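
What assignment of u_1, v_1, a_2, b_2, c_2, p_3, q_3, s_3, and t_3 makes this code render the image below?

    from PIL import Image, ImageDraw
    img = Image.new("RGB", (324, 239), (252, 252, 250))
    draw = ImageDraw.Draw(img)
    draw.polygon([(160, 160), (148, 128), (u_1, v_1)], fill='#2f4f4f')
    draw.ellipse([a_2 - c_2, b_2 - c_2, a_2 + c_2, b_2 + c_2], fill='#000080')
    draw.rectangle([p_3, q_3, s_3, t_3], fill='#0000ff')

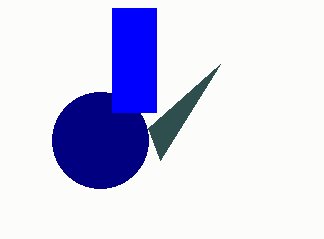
u_1 = 220; v_1 = 64; a_2 = 100; b_2 = 140; c_2 = 48; p_3 = 112; q_3 = 8; s_3 = 156; t_3 = 112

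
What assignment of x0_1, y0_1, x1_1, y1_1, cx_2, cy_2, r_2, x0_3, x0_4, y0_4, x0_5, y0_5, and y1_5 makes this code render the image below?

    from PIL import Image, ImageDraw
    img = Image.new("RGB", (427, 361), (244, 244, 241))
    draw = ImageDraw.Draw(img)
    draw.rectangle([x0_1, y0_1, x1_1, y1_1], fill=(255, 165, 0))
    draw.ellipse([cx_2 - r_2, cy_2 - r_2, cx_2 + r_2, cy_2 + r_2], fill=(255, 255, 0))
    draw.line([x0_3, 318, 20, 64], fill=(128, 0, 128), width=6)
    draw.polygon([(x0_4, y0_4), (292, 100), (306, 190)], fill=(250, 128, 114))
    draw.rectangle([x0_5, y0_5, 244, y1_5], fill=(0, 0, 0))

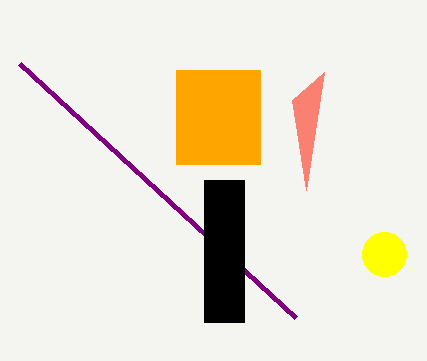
x0_1 = 176
y0_1 = 70
x1_1 = 260
y1_1 = 164
cx_2 = 384
cy_2 = 254
r_2 = 22
x0_3 = 296
x0_4 = 324
y0_4 = 72
x0_5 = 204
y0_5 = 180
y1_5 = 322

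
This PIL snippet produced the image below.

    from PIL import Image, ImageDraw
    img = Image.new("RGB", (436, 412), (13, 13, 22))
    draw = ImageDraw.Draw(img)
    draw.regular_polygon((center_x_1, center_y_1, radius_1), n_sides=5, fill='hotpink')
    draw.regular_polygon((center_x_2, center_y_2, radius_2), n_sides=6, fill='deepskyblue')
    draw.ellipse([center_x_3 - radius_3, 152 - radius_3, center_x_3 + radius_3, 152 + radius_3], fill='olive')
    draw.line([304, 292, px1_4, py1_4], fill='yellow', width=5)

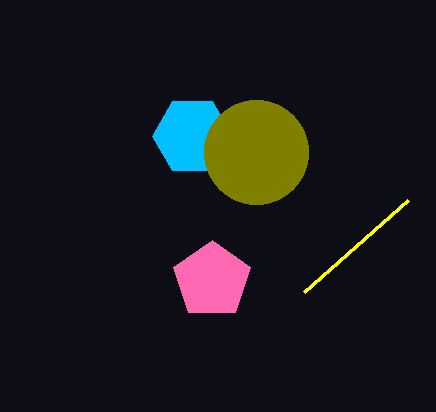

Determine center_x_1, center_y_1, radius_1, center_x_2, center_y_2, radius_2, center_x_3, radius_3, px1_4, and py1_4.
center_x_1 = 212
center_y_1 = 280
radius_1 = 40
center_x_2 = 192
center_y_2 = 136
radius_2 = 40
center_x_3 = 256
radius_3 = 52
px1_4 = 408
py1_4 = 200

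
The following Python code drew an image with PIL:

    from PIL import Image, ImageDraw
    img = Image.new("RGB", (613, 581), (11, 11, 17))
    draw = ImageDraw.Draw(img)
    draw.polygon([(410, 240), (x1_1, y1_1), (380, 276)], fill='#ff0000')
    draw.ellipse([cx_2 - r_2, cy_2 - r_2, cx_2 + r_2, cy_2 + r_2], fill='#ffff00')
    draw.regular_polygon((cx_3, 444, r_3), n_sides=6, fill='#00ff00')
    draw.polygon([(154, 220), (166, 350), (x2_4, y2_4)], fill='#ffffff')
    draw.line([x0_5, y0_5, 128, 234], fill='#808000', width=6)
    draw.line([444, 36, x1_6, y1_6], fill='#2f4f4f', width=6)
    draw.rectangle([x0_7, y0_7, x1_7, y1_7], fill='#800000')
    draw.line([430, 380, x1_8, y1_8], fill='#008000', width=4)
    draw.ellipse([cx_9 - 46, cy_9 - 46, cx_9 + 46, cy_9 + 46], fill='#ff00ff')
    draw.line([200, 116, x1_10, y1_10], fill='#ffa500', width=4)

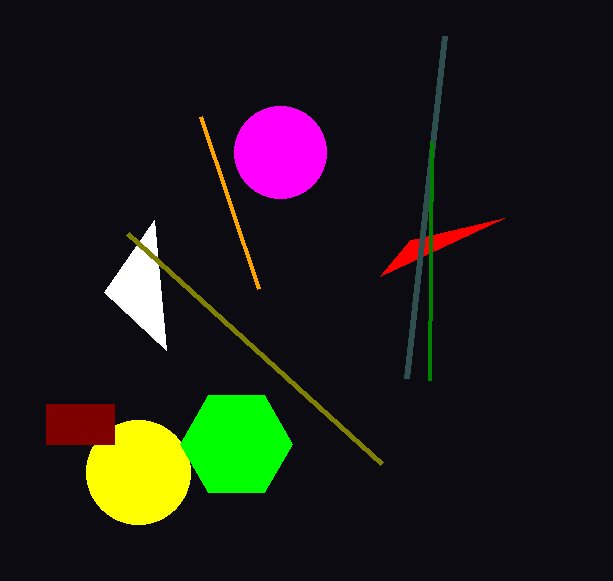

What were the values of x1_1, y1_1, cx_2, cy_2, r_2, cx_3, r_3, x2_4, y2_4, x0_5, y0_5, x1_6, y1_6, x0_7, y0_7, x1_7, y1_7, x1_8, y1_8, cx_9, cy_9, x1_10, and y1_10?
x1_1 = 504
y1_1 = 218
cx_2 = 138
cy_2 = 472
r_2 = 52
cx_3 = 236
r_3 = 56
x2_4 = 104
y2_4 = 292
x0_5 = 382
y0_5 = 464
x1_6 = 406
y1_6 = 378
x0_7 = 46
y0_7 = 404
x1_7 = 114
y1_7 = 444
x1_8 = 432
y1_8 = 142
cx_9 = 280
cy_9 = 152
x1_10 = 258
y1_10 = 288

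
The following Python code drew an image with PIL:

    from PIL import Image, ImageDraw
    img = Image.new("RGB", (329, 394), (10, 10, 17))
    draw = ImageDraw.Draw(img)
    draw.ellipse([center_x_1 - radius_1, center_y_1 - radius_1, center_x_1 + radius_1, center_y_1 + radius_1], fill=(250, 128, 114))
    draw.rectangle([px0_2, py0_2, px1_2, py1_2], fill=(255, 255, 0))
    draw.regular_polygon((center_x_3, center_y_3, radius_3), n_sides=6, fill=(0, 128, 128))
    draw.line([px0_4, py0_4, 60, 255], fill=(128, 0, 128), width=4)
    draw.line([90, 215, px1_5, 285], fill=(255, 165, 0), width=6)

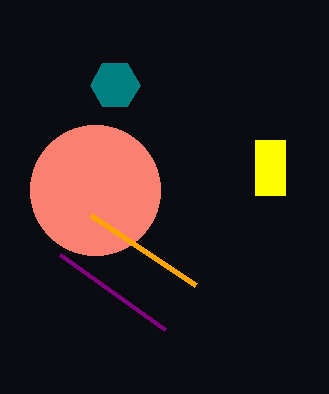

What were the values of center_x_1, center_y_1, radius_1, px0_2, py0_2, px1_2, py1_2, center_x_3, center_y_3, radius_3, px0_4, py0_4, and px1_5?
center_x_1 = 95
center_y_1 = 190
radius_1 = 65
px0_2 = 255
py0_2 = 140
px1_2 = 285
py1_2 = 195
center_x_3 = 115
center_y_3 = 85
radius_3 = 25
px0_4 = 165
py0_4 = 330
px1_5 = 195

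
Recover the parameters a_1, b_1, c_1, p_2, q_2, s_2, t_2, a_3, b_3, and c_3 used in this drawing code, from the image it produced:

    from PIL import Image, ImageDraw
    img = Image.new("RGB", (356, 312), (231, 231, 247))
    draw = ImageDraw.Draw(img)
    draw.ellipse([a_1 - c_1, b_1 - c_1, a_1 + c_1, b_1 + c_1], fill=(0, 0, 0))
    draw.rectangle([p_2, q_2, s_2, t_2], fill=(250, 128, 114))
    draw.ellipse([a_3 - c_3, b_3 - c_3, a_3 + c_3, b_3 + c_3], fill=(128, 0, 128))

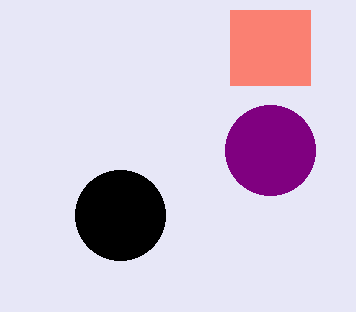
a_1 = 120, b_1 = 215, c_1 = 45, p_2 = 230, q_2 = 10, s_2 = 310, t_2 = 85, a_3 = 270, b_3 = 150, c_3 = 45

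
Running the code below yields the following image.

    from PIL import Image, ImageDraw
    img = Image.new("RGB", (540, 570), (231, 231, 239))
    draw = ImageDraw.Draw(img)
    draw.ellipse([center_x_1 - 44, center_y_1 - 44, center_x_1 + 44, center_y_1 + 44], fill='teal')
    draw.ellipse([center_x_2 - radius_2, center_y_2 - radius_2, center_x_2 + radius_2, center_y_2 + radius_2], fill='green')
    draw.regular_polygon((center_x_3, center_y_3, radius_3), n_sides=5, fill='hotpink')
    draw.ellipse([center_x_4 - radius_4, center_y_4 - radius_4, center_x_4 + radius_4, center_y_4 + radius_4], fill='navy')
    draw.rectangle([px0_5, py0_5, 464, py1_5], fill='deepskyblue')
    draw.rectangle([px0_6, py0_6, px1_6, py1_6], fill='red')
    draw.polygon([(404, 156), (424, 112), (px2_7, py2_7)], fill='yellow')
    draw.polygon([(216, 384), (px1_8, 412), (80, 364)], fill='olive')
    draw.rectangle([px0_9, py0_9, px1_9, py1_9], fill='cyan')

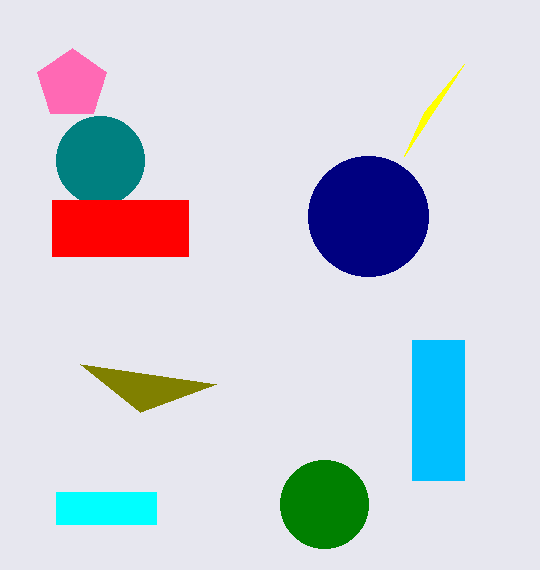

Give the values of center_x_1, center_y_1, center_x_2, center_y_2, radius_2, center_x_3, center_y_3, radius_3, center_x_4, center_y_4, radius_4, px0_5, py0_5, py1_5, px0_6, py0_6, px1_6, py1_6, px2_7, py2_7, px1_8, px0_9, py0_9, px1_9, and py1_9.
center_x_1 = 100; center_y_1 = 160; center_x_2 = 324; center_y_2 = 504; radius_2 = 44; center_x_3 = 72; center_y_3 = 84; radius_3 = 36; center_x_4 = 368; center_y_4 = 216; radius_4 = 60; px0_5 = 412; py0_5 = 340; py1_5 = 480; px0_6 = 52; py0_6 = 200; px1_6 = 188; py1_6 = 256; px2_7 = 464; py2_7 = 64; px1_8 = 140; px0_9 = 56; py0_9 = 492; px1_9 = 156; py1_9 = 524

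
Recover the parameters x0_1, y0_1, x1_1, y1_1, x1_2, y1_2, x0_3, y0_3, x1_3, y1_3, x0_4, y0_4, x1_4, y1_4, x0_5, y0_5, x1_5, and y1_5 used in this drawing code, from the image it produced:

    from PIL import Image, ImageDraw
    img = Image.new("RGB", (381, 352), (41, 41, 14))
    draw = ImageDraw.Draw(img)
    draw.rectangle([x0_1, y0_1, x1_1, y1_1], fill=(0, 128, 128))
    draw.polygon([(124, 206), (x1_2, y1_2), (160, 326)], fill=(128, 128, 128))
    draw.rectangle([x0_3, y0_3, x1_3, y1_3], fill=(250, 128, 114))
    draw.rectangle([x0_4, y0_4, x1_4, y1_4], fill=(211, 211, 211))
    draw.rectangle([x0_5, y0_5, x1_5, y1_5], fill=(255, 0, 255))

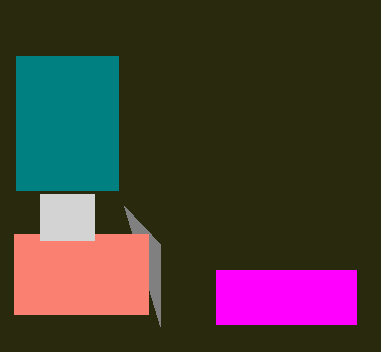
x0_1 = 16, y0_1 = 56, x1_1 = 118, y1_1 = 190, x1_2 = 160, y1_2 = 244, x0_3 = 14, y0_3 = 234, x1_3 = 148, y1_3 = 314, x0_4 = 40, y0_4 = 194, x1_4 = 94, y1_4 = 240, x0_5 = 216, y0_5 = 270, x1_5 = 356, y1_5 = 324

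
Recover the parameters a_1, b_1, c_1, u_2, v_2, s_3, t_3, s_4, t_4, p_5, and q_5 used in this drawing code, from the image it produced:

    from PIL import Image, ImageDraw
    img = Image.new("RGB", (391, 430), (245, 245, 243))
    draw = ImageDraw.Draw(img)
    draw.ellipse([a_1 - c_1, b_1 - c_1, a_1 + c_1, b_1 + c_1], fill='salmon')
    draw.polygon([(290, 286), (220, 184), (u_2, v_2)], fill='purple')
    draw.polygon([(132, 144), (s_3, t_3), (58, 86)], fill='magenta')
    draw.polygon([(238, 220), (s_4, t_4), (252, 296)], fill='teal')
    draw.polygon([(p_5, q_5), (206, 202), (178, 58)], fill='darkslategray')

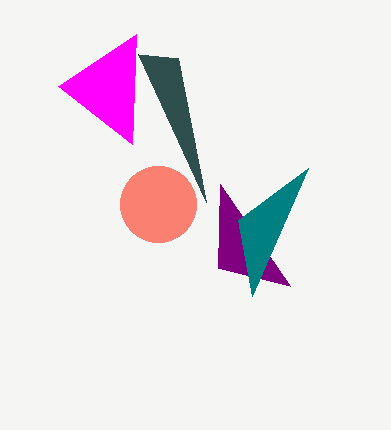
a_1 = 158
b_1 = 204
c_1 = 38
u_2 = 218
v_2 = 268
s_3 = 136
t_3 = 34
s_4 = 308
t_4 = 168
p_5 = 138
q_5 = 54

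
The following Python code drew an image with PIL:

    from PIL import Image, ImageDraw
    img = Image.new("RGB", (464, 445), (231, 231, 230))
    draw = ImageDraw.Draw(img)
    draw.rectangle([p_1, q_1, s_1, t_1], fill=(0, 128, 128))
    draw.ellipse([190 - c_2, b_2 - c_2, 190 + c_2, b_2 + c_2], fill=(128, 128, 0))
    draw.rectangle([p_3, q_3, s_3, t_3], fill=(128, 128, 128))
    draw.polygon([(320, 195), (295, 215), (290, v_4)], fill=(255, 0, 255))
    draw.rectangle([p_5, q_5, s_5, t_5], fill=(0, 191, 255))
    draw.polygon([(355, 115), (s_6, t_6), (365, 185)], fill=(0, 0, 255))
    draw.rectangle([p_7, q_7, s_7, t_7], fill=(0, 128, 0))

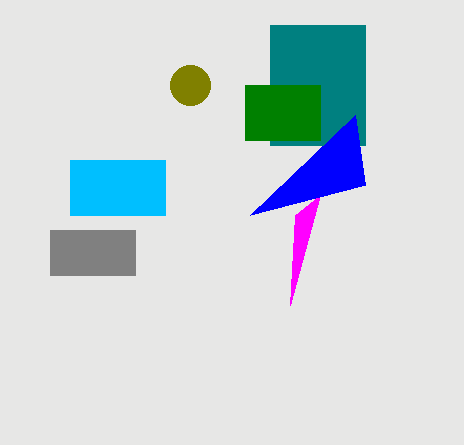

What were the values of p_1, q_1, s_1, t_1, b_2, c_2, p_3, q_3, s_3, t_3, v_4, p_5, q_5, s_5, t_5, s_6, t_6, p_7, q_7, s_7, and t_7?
p_1 = 270
q_1 = 25
s_1 = 365
t_1 = 145
b_2 = 85
c_2 = 20
p_3 = 50
q_3 = 230
s_3 = 135
t_3 = 275
v_4 = 305
p_5 = 70
q_5 = 160
s_5 = 165
t_5 = 215
s_6 = 250
t_6 = 215
p_7 = 245
q_7 = 85
s_7 = 320
t_7 = 140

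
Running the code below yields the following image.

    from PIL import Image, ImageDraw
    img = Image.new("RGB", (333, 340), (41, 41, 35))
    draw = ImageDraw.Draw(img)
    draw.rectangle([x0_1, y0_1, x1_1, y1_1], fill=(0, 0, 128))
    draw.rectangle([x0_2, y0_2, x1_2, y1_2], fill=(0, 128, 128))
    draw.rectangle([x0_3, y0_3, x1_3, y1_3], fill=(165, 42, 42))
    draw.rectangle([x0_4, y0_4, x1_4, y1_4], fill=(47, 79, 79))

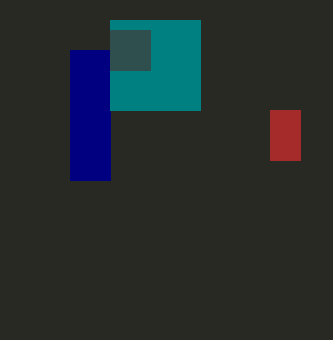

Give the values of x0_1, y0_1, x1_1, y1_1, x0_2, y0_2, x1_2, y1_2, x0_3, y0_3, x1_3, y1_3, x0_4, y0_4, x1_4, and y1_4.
x0_1 = 70
y0_1 = 50
x1_1 = 110
y1_1 = 180
x0_2 = 110
y0_2 = 20
x1_2 = 200
y1_2 = 110
x0_3 = 270
y0_3 = 110
x1_3 = 300
y1_3 = 160
x0_4 = 110
y0_4 = 30
x1_4 = 150
y1_4 = 70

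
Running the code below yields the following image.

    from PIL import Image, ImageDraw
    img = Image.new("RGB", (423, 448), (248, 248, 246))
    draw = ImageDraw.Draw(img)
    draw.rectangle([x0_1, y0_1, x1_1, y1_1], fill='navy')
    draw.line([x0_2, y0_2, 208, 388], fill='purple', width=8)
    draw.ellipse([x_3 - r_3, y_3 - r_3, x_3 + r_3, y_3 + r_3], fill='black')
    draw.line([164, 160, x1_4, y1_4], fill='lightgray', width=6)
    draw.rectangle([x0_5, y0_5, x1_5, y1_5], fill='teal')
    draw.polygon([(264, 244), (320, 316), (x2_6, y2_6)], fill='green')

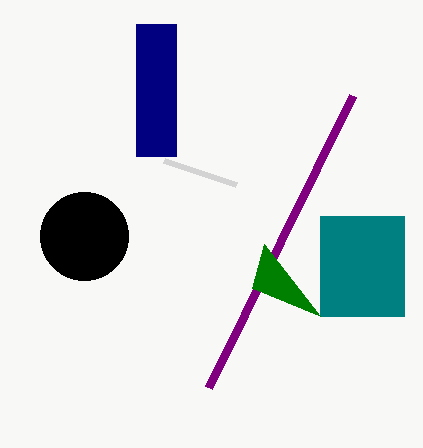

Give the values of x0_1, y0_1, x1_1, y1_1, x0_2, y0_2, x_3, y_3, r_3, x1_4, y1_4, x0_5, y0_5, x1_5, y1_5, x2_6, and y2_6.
x0_1 = 136; y0_1 = 24; x1_1 = 176; y1_1 = 156; x0_2 = 352; y0_2 = 96; x_3 = 84; y_3 = 236; r_3 = 44; x1_4 = 236; y1_4 = 184; x0_5 = 320; y0_5 = 216; x1_5 = 404; y1_5 = 316; x2_6 = 252; y2_6 = 288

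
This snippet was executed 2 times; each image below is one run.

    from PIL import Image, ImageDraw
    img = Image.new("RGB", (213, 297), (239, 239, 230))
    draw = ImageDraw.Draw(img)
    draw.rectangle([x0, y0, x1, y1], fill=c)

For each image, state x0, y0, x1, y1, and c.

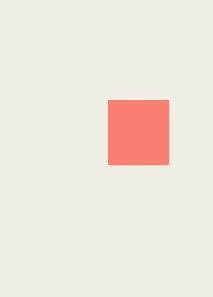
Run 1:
x0 = 108, y0 = 100, x1 = 168, y1 = 164, c = 'salmon'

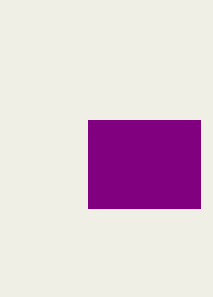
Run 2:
x0 = 88; y0 = 120; x1 = 200; y1 = 208; c = 'purple'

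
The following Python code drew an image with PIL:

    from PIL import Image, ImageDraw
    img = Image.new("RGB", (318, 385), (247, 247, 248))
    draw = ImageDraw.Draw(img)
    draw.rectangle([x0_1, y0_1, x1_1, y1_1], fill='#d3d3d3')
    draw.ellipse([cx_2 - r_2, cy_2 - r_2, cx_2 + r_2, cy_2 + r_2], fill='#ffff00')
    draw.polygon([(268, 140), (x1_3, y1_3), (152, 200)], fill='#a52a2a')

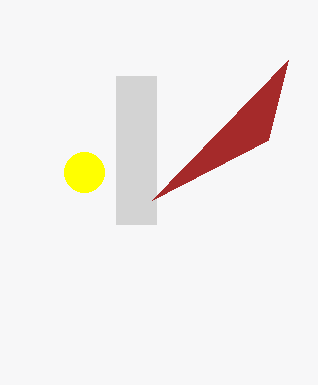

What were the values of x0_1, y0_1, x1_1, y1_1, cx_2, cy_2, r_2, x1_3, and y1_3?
x0_1 = 116
y0_1 = 76
x1_1 = 156
y1_1 = 224
cx_2 = 84
cy_2 = 172
r_2 = 20
x1_3 = 288
y1_3 = 60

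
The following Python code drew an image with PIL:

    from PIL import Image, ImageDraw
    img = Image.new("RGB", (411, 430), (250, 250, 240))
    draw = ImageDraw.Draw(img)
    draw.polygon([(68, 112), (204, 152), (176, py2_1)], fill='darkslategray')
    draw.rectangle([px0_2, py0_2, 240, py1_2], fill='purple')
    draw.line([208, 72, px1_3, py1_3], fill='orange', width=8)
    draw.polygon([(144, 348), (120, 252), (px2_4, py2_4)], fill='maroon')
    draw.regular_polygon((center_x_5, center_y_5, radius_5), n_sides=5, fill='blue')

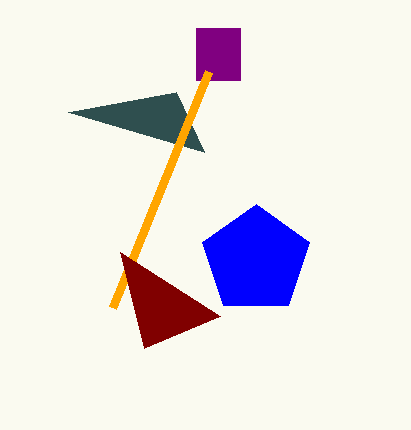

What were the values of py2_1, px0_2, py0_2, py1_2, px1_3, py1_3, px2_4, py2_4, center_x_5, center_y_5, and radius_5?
py2_1 = 92; px0_2 = 196; py0_2 = 28; py1_2 = 80; px1_3 = 112; py1_3 = 308; px2_4 = 220; py2_4 = 316; center_x_5 = 256; center_y_5 = 260; radius_5 = 56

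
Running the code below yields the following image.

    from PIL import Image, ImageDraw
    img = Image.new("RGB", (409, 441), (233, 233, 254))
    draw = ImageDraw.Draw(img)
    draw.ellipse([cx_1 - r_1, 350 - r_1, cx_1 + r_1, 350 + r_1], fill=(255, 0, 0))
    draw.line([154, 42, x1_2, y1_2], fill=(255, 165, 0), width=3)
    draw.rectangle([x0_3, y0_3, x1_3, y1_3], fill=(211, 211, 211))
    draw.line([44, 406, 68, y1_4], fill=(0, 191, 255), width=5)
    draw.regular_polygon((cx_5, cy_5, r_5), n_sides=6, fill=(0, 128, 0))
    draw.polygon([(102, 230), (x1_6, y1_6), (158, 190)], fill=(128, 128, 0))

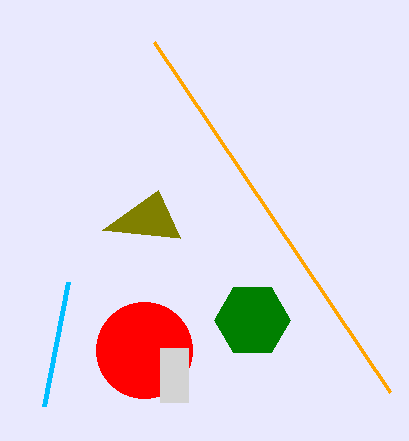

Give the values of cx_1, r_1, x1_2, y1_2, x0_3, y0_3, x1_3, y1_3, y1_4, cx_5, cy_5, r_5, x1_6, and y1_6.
cx_1 = 144; r_1 = 48; x1_2 = 390; y1_2 = 392; x0_3 = 160; y0_3 = 348; x1_3 = 188; y1_3 = 402; y1_4 = 282; cx_5 = 252; cy_5 = 320; r_5 = 38; x1_6 = 180; y1_6 = 238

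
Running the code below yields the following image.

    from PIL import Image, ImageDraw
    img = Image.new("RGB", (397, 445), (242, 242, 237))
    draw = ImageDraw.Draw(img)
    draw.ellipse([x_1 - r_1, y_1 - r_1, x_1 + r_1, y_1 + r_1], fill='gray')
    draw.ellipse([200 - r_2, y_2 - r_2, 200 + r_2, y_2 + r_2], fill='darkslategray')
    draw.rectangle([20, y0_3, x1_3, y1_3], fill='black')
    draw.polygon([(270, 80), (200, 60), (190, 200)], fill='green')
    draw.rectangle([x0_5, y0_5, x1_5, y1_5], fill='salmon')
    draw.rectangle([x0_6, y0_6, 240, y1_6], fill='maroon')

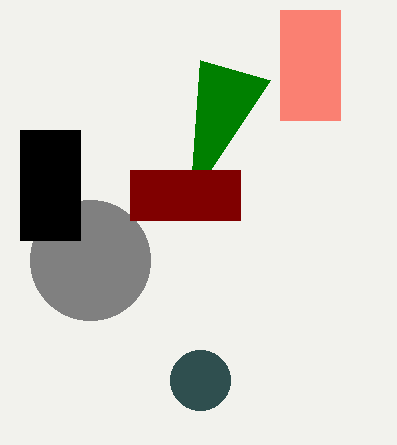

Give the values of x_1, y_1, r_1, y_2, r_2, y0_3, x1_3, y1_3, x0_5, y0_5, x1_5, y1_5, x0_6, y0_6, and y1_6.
x_1 = 90
y_1 = 260
r_1 = 60
y_2 = 380
r_2 = 30
y0_3 = 130
x1_3 = 80
y1_3 = 240
x0_5 = 280
y0_5 = 10
x1_5 = 340
y1_5 = 120
x0_6 = 130
y0_6 = 170
y1_6 = 220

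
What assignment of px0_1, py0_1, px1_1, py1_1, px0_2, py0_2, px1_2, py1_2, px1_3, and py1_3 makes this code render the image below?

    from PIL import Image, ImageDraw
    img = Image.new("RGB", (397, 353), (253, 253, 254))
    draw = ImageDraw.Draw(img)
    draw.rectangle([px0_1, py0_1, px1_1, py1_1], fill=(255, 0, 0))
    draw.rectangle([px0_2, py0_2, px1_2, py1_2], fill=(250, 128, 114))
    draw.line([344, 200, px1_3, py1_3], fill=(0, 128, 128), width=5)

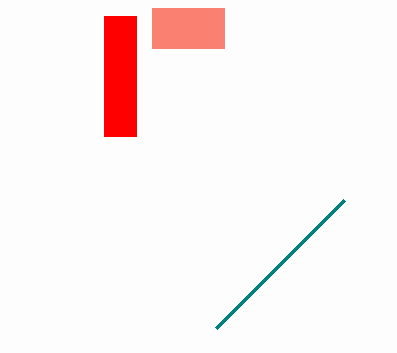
px0_1 = 104; py0_1 = 16; px1_1 = 136; py1_1 = 136; px0_2 = 152; py0_2 = 8; px1_2 = 224; py1_2 = 48; px1_3 = 216; py1_3 = 328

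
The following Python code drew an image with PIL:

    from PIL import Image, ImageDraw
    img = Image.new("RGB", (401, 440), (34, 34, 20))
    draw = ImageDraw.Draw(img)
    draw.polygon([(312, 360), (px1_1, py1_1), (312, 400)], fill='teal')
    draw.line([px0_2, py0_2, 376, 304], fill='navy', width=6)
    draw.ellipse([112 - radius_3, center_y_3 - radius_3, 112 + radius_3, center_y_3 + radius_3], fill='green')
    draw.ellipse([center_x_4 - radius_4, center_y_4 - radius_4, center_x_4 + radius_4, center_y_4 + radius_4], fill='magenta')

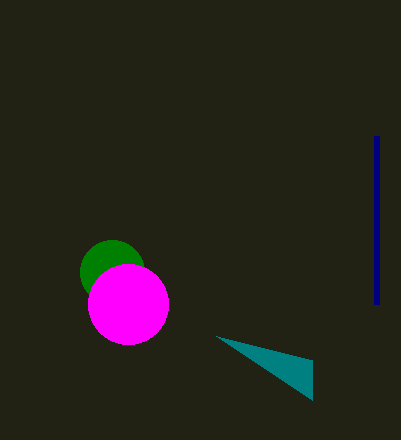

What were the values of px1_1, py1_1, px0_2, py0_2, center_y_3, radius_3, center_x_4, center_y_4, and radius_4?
px1_1 = 216; py1_1 = 336; px0_2 = 376; py0_2 = 136; center_y_3 = 272; radius_3 = 32; center_x_4 = 128; center_y_4 = 304; radius_4 = 40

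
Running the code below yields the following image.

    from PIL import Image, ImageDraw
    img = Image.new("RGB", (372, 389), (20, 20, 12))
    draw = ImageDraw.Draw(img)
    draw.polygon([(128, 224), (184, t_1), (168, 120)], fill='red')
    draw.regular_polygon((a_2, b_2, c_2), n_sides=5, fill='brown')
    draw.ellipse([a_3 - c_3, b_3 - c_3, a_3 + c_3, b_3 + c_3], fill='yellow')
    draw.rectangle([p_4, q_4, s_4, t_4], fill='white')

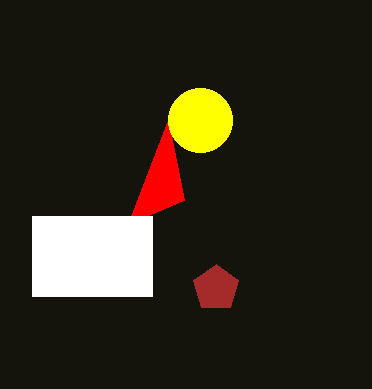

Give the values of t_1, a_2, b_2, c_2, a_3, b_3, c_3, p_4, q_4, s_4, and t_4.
t_1 = 200; a_2 = 216; b_2 = 288; c_2 = 24; a_3 = 200; b_3 = 120; c_3 = 32; p_4 = 32; q_4 = 216; s_4 = 152; t_4 = 296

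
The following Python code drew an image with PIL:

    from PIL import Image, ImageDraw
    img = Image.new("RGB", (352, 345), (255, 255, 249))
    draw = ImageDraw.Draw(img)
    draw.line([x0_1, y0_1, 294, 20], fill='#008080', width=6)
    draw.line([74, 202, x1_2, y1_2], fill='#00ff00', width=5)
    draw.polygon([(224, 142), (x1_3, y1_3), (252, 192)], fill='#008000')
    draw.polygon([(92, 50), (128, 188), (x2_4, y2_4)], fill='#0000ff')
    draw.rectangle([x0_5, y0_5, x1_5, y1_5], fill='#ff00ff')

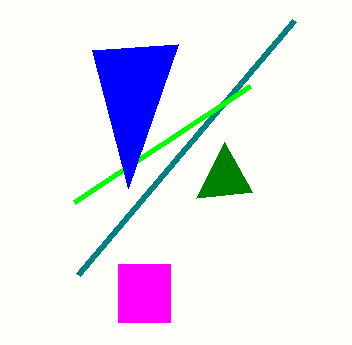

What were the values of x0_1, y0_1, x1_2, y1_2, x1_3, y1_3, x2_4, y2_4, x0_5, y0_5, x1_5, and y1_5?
x0_1 = 78
y0_1 = 274
x1_2 = 250
y1_2 = 86
x1_3 = 196
y1_3 = 198
x2_4 = 178
y2_4 = 44
x0_5 = 118
y0_5 = 264
x1_5 = 170
y1_5 = 322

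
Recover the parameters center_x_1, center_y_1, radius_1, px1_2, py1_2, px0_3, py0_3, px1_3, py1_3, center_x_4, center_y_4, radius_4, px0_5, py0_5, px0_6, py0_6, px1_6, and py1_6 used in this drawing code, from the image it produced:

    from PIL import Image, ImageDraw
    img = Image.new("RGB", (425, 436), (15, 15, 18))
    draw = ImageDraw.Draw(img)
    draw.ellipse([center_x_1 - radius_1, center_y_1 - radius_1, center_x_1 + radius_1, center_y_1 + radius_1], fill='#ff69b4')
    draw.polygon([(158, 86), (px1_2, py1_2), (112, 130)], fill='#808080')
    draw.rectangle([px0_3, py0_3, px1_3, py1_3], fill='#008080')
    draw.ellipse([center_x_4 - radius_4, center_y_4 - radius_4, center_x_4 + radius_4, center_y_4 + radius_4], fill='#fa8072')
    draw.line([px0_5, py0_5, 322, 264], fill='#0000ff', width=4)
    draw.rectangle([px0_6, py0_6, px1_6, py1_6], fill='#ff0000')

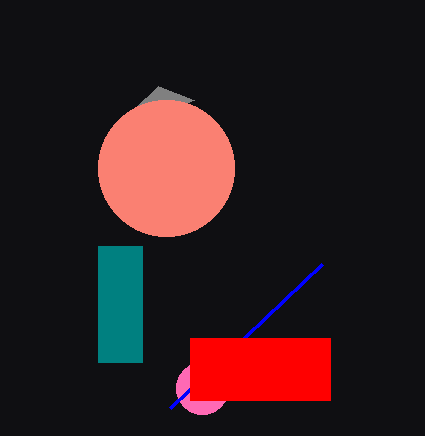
center_x_1 = 202
center_y_1 = 388
radius_1 = 26
px1_2 = 194
py1_2 = 100
px0_3 = 98
py0_3 = 246
px1_3 = 142
py1_3 = 362
center_x_4 = 166
center_y_4 = 168
radius_4 = 68
px0_5 = 170
py0_5 = 408
px0_6 = 190
py0_6 = 338
px1_6 = 330
py1_6 = 400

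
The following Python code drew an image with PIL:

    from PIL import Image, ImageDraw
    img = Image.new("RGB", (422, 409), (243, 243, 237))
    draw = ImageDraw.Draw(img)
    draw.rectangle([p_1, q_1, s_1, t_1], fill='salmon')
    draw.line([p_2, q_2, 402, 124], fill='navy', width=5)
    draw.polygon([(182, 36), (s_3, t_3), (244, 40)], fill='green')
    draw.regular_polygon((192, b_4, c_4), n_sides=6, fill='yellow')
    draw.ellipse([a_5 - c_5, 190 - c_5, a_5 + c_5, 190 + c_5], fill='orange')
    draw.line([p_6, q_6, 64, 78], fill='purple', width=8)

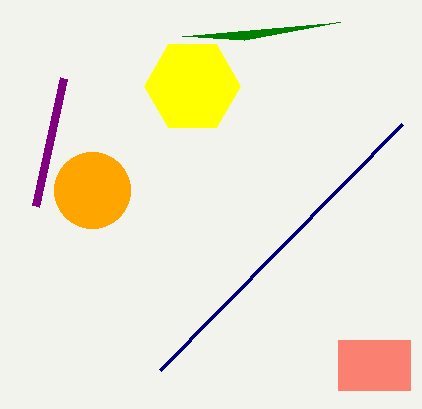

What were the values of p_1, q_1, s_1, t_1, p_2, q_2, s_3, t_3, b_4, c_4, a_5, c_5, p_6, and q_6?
p_1 = 338, q_1 = 340, s_1 = 410, t_1 = 390, p_2 = 160, q_2 = 370, s_3 = 340, t_3 = 22, b_4 = 86, c_4 = 48, a_5 = 92, c_5 = 38, p_6 = 36, q_6 = 206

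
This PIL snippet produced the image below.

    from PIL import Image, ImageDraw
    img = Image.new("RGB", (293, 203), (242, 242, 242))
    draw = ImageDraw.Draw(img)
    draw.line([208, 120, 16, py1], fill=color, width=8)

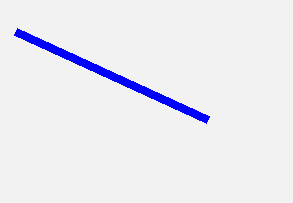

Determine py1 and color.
py1 = 32, color = 'blue'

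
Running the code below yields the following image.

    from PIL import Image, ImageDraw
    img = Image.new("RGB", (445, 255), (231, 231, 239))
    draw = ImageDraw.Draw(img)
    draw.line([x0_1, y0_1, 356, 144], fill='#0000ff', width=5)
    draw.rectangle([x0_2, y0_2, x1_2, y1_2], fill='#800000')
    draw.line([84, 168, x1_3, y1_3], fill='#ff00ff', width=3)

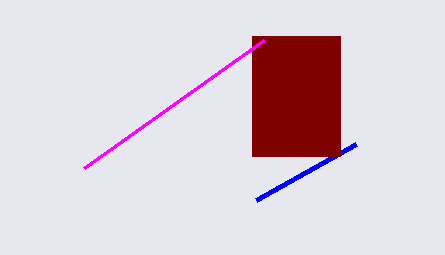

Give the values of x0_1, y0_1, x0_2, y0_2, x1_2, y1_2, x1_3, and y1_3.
x0_1 = 256
y0_1 = 200
x0_2 = 252
y0_2 = 36
x1_2 = 340
y1_2 = 156
x1_3 = 264
y1_3 = 40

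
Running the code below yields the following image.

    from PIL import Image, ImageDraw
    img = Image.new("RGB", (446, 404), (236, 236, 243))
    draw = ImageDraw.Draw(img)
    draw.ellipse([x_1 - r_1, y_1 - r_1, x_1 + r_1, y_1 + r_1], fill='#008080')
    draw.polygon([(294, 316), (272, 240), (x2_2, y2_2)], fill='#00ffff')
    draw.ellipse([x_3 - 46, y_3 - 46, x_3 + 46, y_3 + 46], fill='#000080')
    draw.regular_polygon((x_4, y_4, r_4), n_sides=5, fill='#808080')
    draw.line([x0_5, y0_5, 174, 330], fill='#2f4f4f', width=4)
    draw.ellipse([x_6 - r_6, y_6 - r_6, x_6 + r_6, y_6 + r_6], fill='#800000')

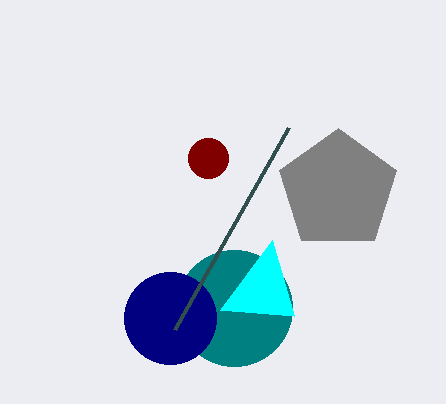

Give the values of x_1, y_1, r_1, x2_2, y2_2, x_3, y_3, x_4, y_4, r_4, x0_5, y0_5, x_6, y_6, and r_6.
x_1 = 234; y_1 = 308; r_1 = 58; x2_2 = 220; y2_2 = 310; x_3 = 170; y_3 = 318; x_4 = 338; y_4 = 190; r_4 = 62; x0_5 = 288; y0_5 = 128; x_6 = 208; y_6 = 158; r_6 = 20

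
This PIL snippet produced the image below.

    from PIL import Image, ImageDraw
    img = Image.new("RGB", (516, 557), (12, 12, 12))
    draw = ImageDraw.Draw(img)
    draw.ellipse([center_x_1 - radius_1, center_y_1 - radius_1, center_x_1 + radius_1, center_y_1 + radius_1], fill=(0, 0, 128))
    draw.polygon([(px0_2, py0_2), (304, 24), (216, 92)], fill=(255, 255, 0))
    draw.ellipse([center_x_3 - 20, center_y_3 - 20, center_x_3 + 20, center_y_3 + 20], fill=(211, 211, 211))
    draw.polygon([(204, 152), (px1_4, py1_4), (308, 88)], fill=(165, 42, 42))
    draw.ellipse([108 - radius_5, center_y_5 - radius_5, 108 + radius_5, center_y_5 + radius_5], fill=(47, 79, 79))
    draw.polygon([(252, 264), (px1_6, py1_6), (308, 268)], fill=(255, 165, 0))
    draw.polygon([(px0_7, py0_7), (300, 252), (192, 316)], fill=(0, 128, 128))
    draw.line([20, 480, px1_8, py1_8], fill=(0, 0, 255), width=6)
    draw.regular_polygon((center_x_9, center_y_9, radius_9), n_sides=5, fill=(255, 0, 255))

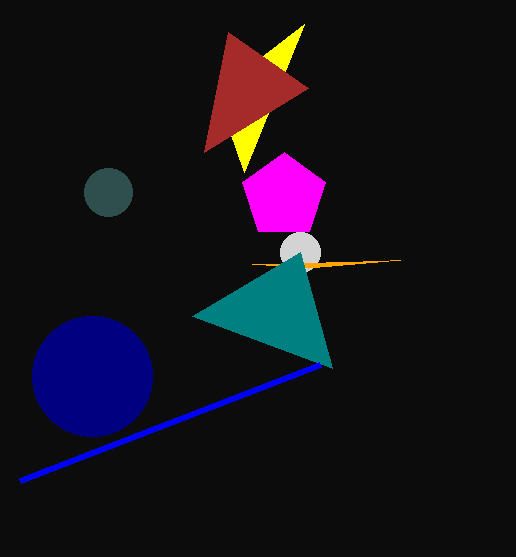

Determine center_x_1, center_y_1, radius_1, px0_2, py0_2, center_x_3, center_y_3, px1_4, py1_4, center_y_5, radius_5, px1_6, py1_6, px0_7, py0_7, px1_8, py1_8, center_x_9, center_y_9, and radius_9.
center_x_1 = 92
center_y_1 = 376
radius_1 = 60
px0_2 = 244
py0_2 = 172
center_x_3 = 300
center_y_3 = 252
px1_4 = 228
py1_4 = 32
center_y_5 = 192
radius_5 = 24
px1_6 = 400
py1_6 = 260
px0_7 = 332
py0_7 = 368
px1_8 = 320
py1_8 = 364
center_x_9 = 284
center_y_9 = 196
radius_9 = 44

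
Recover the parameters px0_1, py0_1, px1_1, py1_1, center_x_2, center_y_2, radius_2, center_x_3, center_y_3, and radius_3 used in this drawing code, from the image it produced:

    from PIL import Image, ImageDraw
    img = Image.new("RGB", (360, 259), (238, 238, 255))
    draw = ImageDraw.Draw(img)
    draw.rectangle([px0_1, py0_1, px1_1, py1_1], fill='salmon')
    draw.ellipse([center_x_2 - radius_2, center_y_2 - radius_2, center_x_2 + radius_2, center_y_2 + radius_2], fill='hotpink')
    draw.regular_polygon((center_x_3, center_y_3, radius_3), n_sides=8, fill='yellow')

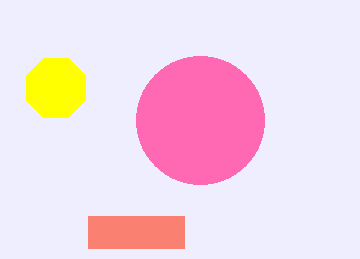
px0_1 = 88; py0_1 = 216; px1_1 = 184; py1_1 = 248; center_x_2 = 200; center_y_2 = 120; radius_2 = 64; center_x_3 = 56; center_y_3 = 88; radius_3 = 32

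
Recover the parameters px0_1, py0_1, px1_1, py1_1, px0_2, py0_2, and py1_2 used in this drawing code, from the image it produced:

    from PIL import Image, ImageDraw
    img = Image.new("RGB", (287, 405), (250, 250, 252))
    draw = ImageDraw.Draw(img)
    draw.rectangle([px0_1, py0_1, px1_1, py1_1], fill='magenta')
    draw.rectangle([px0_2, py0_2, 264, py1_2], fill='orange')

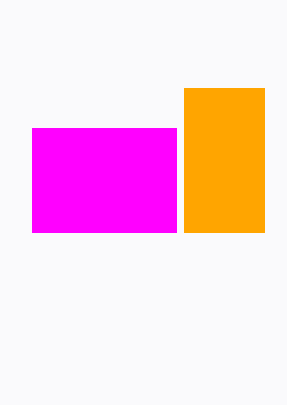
px0_1 = 32
py0_1 = 128
px1_1 = 176
py1_1 = 232
px0_2 = 184
py0_2 = 88
py1_2 = 232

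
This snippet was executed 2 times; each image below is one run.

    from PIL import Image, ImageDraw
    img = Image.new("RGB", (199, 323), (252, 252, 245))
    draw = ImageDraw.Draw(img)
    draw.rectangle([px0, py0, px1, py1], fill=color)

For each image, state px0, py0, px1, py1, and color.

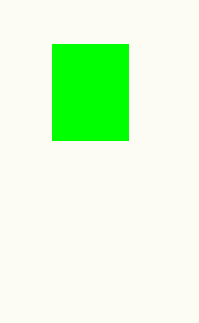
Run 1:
px0 = 52; py0 = 44; px1 = 128; py1 = 140; color = 'lime'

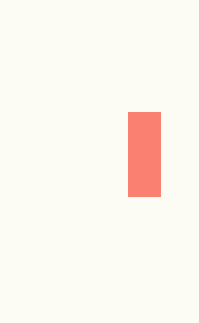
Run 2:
px0 = 128
py0 = 112
px1 = 160
py1 = 196
color = 'salmon'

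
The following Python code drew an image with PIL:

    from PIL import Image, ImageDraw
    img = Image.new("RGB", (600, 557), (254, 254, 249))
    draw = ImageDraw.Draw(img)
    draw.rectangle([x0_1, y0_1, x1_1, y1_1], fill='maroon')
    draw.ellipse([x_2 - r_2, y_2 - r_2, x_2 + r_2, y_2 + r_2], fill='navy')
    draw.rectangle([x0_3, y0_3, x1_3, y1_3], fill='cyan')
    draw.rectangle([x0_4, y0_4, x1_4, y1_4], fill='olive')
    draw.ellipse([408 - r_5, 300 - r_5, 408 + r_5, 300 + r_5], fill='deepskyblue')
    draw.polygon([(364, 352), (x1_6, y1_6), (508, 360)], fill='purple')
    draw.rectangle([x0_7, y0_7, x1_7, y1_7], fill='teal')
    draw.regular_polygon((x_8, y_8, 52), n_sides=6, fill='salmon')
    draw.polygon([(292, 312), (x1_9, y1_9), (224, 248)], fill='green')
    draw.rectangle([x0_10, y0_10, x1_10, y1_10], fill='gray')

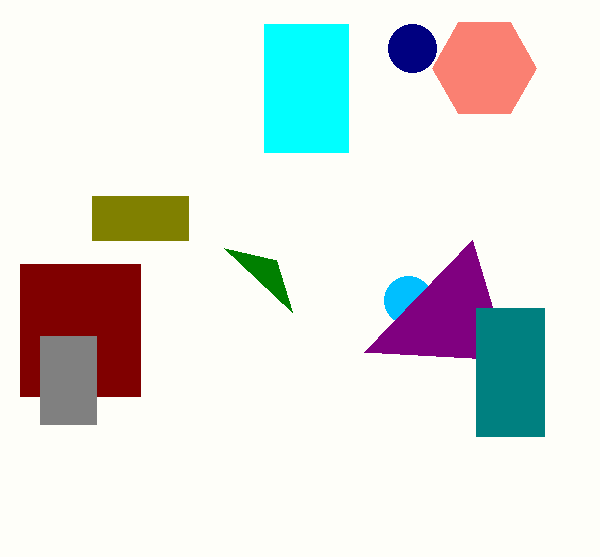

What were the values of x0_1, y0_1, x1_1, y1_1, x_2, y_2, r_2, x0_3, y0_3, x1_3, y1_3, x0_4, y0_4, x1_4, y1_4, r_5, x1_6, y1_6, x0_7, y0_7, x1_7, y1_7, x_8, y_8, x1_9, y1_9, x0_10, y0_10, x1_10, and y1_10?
x0_1 = 20, y0_1 = 264, x1_1 = 140, y1_1 = 396, x_2 = 412, y_2 = 48, r_2 = 24, x0_3 = 264, y0_3 = 24, x1_3 = 348, y1_3 = 152, x0_4 = 92, y0_4 = 196, x1_4 = 188, y1_4 = 240, r_5 = 24, x1_6 = 472, y1_6 = 240, x0_7 = 476, y0_7 = 308, x1_7 = 544, y1_7 = 436, x_8 = 484, y_8 = 68, x1_9 = 276, y1_9 = 260, x0_10 = 40, y0_10 = 336, x1_10 = 96, y1_10 = 424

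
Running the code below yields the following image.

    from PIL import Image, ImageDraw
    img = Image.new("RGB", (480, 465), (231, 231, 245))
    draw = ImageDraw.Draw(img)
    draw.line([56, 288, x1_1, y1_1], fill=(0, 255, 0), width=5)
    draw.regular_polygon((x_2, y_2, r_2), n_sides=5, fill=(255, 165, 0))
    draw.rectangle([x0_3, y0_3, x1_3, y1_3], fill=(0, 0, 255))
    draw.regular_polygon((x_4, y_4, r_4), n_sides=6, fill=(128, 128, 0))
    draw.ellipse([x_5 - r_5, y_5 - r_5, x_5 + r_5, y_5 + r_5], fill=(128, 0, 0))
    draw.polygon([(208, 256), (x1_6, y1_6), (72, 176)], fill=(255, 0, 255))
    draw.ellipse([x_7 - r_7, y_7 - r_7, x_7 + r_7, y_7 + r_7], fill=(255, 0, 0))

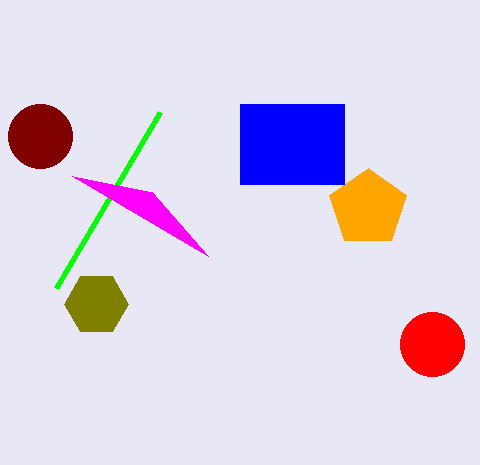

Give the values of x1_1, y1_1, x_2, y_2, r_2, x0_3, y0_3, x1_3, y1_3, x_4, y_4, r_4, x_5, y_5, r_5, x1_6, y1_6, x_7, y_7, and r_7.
x1_1 = 160; y1_1 = 112; x_2 = 368; y_2 = 208; r_2 = 40; x0_3 = 240; y0_3 = 104; x1_3 = 344; y1_3 = 184; x_4 = 96; y_4 = 304; r_4 = 32; x_5 = 40; y_5 = 136; r_5 = 32; x1_6 = 152; y1_6 = 192; x_7 = 432; y_7 = 344; r_7 = 32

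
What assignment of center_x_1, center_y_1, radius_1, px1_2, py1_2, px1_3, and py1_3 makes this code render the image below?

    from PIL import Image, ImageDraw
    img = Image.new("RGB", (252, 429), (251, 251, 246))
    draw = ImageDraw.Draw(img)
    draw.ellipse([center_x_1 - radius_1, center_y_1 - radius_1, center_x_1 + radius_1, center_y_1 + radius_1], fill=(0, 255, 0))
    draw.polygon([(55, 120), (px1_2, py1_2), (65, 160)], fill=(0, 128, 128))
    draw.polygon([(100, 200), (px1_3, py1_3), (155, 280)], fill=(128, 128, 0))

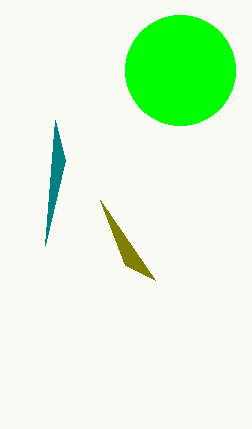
center_x_1 = 180
center_y_1 = 70
radius_1 = 55
px1_2 = 45
py1_2 = 245
px1_3 = 125
py1_3 = 265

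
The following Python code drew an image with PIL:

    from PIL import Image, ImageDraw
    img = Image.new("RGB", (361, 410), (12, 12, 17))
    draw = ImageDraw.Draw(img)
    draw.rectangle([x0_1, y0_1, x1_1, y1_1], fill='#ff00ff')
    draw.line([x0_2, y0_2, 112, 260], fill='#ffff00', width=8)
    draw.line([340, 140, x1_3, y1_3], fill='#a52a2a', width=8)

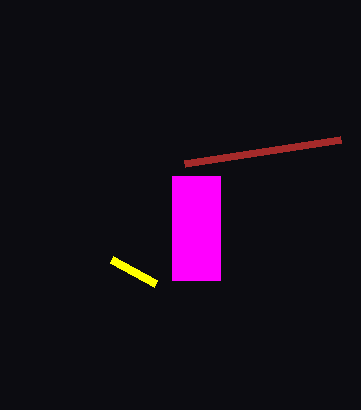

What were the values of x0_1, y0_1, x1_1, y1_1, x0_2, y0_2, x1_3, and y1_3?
x0_1 = 172, y0_1 = 176, x1_1 = 220, y1_1 = 280, x0_2 = 156, y0_2 = 284, x1_3 = 184, y1_3 = 164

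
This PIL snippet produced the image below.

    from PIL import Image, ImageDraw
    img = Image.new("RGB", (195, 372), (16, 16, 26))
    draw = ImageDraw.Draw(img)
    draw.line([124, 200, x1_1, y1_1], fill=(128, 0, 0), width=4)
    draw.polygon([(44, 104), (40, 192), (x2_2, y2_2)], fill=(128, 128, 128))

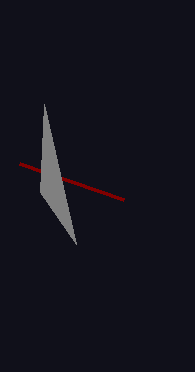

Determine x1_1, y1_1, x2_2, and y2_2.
x1_1 = 20
y1_1 = 164
x2_2 = 76
y2_2 = 244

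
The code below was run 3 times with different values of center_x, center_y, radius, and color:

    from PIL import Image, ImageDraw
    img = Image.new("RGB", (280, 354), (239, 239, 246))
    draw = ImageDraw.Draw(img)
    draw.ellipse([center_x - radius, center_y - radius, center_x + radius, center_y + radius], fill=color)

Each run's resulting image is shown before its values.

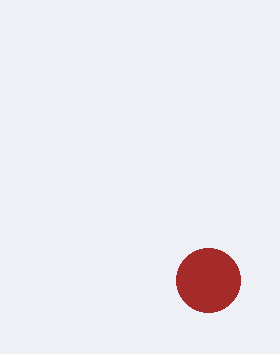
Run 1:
center_x = 208
center_y = 280
radius = 32
color = 'brown'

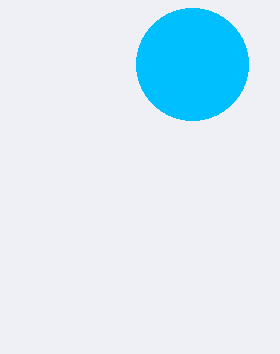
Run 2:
center_x = 192
center_y = 64
radius = 56
color = 'deepskyblue'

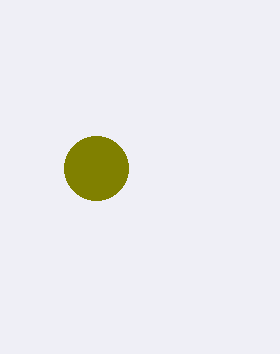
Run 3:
center_x = 96
center_y = 168
radius = 32
color = 'olive'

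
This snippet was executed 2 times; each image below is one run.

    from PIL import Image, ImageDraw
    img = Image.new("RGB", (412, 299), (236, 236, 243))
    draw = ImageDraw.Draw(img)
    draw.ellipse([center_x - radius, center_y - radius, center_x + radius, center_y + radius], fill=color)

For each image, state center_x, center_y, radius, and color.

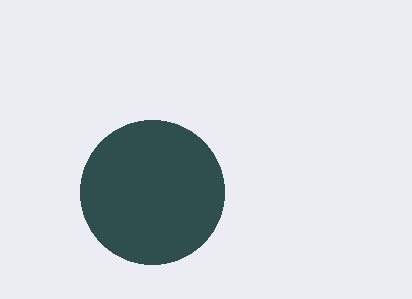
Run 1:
center_x = 152
center_y = 192
radius = 72
color = 'darkslategray'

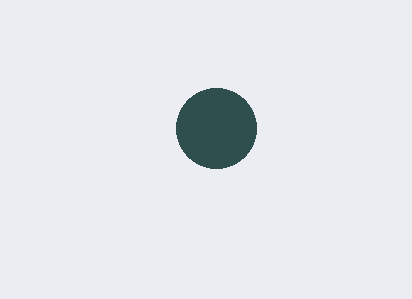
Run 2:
center_x = 216; center_y = 128; radius = 40; color = 'darkslategray'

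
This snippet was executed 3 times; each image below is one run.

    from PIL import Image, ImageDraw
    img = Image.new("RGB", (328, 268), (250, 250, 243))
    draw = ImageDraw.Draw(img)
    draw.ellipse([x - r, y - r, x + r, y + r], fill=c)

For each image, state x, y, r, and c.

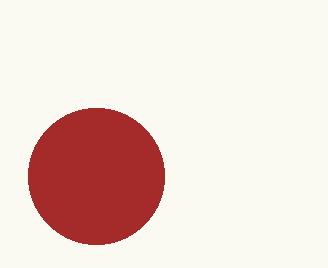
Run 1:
x = 96; y = 176; r = 68; c = 'brown'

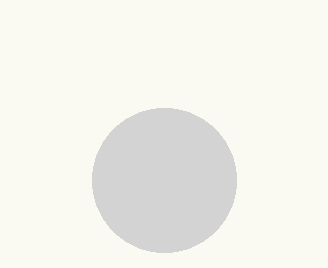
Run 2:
x = 164
y = 180
r = 72
c = 'lightgray'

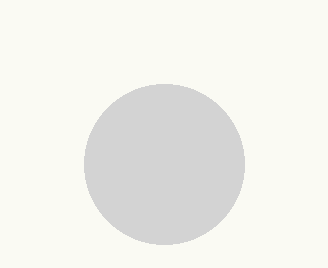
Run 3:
x = 164
y = 164
r = 80
c = 'lightgray'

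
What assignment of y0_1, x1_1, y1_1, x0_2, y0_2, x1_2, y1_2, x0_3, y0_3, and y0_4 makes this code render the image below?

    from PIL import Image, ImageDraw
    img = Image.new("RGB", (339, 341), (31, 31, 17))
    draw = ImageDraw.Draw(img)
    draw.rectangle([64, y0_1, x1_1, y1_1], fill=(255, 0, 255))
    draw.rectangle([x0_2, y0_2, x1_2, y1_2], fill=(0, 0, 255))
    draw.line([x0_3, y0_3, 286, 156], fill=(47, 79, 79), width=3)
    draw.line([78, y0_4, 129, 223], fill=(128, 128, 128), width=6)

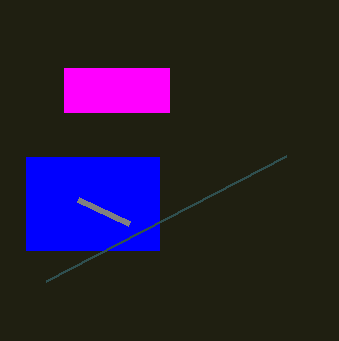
y0_1 = 68; x1_1 = 169; y1_1 = 112; x0_2 = 26; y0_2 = 157; x1_2 = 159; y1_2 = 250; x0_3 = 46; y0_3 = 281; y0_4 = 199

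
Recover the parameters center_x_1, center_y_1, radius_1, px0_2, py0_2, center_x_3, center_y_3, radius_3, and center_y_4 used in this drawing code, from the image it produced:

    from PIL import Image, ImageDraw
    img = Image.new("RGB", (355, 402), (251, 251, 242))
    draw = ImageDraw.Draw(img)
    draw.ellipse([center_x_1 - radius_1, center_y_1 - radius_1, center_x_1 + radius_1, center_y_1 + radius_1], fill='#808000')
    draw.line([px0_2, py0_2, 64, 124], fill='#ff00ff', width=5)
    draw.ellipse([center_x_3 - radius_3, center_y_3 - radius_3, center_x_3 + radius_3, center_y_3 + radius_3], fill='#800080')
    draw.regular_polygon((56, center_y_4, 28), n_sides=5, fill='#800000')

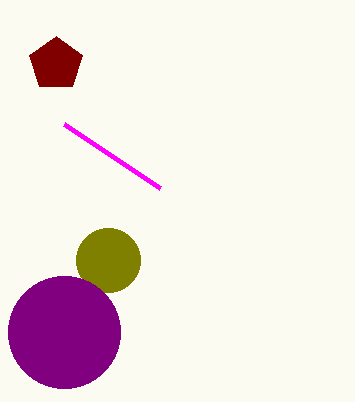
center_x_1 = 108, center_y_1 = 260, radius_1 = 32, px0_2 = 160, py0_2 = 188, center_x_3 = 64, center_y_3 = 332, radius_3 = 56, center_y_4 = 64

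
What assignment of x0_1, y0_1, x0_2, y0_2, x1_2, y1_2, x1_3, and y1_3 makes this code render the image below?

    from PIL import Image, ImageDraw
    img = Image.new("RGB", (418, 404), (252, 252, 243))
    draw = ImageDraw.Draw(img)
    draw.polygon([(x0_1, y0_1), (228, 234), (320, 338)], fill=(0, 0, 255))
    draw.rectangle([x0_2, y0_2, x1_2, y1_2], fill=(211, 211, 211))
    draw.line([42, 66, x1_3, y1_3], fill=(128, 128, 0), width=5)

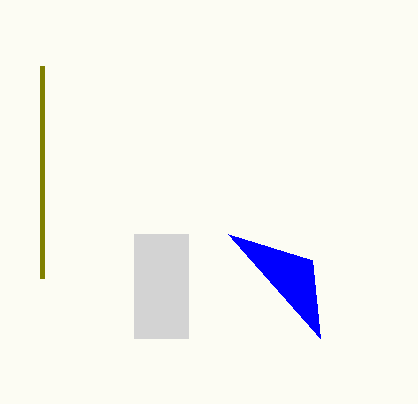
x0_1 = 312; y0_1 = 260; x0_2 = 134; y0_2 = 234; x1_2 = 188; y1_2 = 338; x1_3 = 42; y1_3 = 278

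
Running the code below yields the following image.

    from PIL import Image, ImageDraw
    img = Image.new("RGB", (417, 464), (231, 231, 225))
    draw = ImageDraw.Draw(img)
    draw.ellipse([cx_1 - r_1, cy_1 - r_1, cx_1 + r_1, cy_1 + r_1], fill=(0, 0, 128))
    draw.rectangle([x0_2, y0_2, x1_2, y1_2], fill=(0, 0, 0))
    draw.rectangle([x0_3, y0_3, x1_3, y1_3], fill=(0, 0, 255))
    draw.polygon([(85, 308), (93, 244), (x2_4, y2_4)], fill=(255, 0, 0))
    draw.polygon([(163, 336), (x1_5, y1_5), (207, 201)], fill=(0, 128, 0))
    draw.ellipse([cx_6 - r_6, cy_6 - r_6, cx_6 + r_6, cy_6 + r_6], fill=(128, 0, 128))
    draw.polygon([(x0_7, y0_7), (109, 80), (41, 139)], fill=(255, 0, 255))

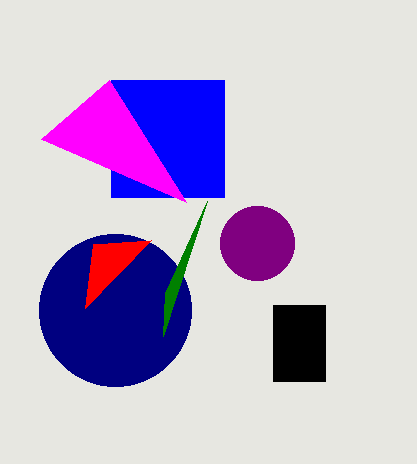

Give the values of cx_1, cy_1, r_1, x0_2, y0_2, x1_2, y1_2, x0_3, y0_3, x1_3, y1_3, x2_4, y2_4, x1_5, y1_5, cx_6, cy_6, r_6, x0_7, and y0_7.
cx_1 = 115
cy_1 = 310
r_1 = 76
x0_2 = 273
y0_2 = 305
x1_2 = 325
y1_2 = 381
x0_3 = 111
y0_3 = 80
x1_3 = 224
y1_3 = 197
x2_4 = 151
y2_4 = 240
x1_5 = 165
y1_5 = 293
cx_6 = 257
cy_6 = 243
r_6 = 37
x0_7 = 186
y0_7 = 202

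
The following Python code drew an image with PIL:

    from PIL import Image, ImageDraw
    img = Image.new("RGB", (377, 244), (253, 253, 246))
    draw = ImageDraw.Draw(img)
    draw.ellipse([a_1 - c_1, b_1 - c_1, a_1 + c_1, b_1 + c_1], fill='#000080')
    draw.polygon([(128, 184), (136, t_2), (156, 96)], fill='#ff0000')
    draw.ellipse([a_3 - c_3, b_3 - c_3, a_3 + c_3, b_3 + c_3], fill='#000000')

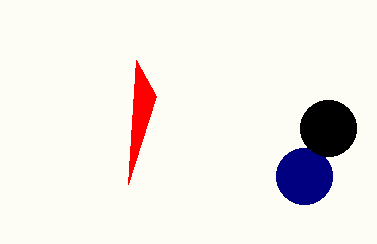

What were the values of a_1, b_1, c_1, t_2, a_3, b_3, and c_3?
a_1 = 304
b_1 = 176
c_1 = 28
t_2 = 60
a_3 = 328
b_3 = 128
c_3 = 28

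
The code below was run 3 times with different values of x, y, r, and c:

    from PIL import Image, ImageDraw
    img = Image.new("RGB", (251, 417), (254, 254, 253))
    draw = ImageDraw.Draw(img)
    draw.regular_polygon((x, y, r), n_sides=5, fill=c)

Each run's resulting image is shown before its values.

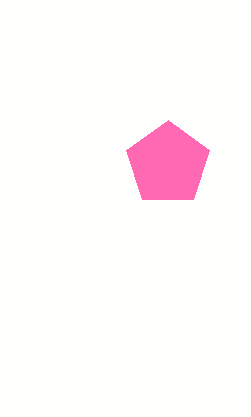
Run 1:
x = 168
y = 164
r = 44
c = 'hotpink'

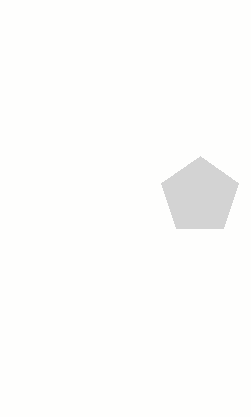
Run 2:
x = 200, y = 196, r = 40, c = 'lightgray'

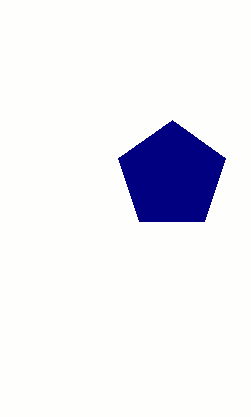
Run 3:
x = 172
y = 176
r = 56
c = 'navy'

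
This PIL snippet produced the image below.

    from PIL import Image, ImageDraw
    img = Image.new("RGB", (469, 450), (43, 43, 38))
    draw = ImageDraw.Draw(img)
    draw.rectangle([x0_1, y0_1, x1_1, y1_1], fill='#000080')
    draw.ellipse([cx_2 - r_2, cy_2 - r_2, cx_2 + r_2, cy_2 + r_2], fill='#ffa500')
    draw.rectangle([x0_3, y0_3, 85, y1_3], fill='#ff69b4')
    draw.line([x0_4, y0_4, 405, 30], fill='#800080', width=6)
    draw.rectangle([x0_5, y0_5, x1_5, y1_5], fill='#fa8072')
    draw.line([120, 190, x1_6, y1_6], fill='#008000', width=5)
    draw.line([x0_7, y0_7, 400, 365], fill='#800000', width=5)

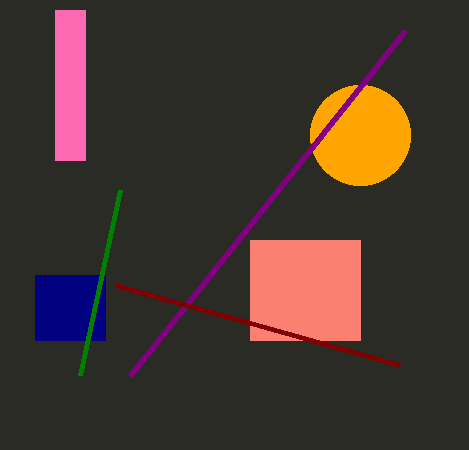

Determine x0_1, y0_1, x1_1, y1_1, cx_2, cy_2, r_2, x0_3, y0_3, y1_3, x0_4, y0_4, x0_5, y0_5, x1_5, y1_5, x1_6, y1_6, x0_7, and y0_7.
x0_1 = 35, y0_1 = 275, x1_1 = 105, y1_1 = 340, cx_2 = 360, cy_2 = 135, r_2 = 50, x0_3 = 55, y0_3 = 10, y1_3 = 160, x0_4 = 130, y0_4 = 375, x0_5 = 250, y0_5 = 240, x1_5 = 360, y1_5 = 340, x1_6 = 80, y1_6 = 375, x0_7 = 115, y0_7 = 285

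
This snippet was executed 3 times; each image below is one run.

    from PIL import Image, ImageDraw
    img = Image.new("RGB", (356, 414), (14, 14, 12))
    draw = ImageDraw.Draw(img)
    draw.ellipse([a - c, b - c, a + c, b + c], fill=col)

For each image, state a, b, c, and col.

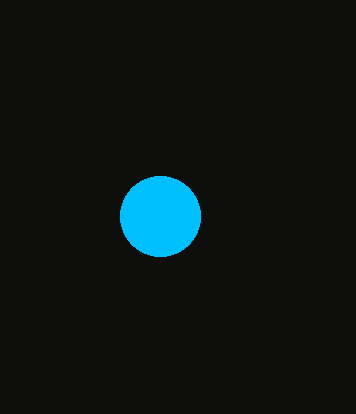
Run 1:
a = 160, b = 216, c = 40, col = 'deepskyblue'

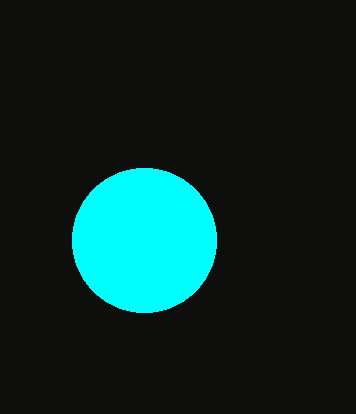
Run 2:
a = 144; b = 240; c = 72; col = 'cyan'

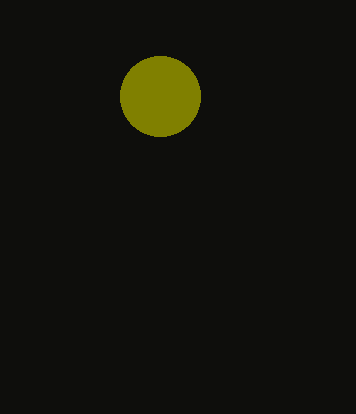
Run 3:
a = 160
b = 96
c = 40
col = 'olive'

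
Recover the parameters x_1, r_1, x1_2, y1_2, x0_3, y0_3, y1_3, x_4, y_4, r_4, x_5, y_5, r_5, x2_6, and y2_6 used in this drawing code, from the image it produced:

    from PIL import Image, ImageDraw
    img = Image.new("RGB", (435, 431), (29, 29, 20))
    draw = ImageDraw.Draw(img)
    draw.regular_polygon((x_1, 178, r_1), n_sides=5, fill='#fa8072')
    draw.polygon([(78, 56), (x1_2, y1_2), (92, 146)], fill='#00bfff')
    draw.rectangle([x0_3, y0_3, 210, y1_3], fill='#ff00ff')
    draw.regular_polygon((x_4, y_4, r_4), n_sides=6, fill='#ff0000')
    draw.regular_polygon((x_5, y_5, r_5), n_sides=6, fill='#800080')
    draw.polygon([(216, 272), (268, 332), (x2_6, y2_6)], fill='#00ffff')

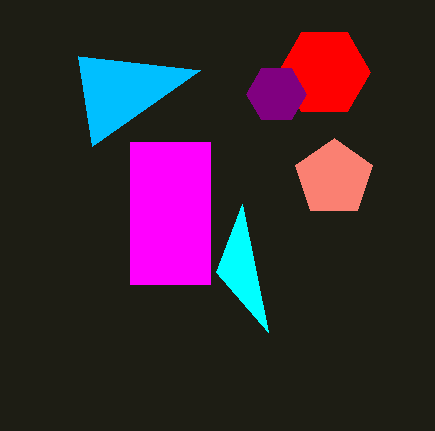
x_1 = 334; r_1 = 40; x1_2 = 200; y1_2 = 70; x0_3 = 130; y0_3 = 142; y1_3 = 284; x_4 = 324; y_4 = 72; r_4 = 46; x_5 = 276; y_5 = 94; r_5 = 30; x2_6 = 242; y2_6 = 204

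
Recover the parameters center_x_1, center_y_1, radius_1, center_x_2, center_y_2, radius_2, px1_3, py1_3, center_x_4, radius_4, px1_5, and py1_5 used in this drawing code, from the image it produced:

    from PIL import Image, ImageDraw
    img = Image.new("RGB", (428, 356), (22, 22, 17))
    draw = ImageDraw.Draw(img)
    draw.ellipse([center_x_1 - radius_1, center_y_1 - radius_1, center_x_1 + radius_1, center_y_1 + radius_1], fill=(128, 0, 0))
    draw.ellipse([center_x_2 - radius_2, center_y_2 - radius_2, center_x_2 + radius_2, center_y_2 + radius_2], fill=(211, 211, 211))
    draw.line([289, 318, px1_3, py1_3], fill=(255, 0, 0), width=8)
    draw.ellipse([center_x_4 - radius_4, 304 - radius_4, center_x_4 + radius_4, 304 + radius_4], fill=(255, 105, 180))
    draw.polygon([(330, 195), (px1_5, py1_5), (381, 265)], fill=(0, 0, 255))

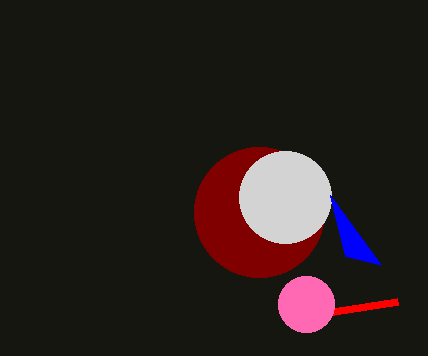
center_x_1 = 259
center_y_1 = 212
radius_1 = 65
center_x_2 = 285
center_y_2 = 197
radius_2 = 46
px1_3 = 398
py1_3 = 301
center_x_4 = 306
radius_4 = 28
px1_5 = 345
py1_5 = 256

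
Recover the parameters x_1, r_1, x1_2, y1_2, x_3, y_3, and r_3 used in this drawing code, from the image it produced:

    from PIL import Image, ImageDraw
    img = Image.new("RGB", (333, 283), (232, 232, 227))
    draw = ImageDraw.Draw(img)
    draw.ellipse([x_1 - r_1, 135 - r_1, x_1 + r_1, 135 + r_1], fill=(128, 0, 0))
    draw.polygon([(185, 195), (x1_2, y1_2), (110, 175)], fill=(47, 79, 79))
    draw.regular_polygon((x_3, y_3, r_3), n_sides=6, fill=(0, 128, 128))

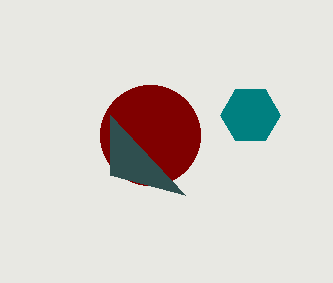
x_1 = 150; r_1 = 50; x1_2 = 110; y1_2 = 115; x_3 = 250; y_3 = 115; r_3 = 30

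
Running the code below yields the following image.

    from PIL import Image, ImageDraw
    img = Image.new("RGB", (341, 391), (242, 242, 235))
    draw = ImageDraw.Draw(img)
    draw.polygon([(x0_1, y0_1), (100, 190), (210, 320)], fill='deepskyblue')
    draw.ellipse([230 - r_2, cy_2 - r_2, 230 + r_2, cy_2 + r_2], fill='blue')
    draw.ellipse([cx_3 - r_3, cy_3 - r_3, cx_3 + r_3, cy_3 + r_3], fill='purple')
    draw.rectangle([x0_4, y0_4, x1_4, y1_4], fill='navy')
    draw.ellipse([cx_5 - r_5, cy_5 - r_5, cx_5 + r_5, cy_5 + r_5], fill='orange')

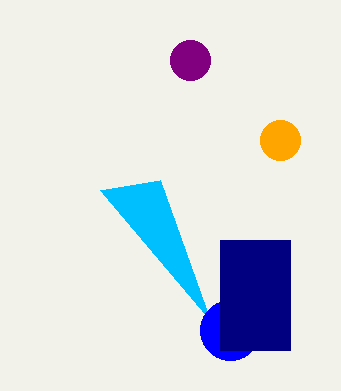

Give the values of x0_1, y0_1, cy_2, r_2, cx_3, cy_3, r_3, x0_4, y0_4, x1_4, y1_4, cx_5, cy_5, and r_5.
x0_1 = 160, y0_1 = 180, cy_2 = 330, r_2 = 30, cx_3 = 190, cy_3 = 60, r_3 = 20, x0_4 = 220, y0_4 = 240, x1_4 = 290, y1_4 = 350, cx_5 = 280, cy_5 = 140, r_5 = 20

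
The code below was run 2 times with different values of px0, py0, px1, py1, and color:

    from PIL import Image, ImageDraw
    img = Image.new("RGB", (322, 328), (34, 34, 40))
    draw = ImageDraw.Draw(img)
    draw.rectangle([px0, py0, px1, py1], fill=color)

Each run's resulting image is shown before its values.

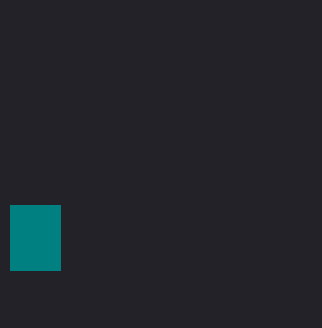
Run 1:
px0 = 10; py0 = 205; px1 = 60; py1 = 270; color = 'teal'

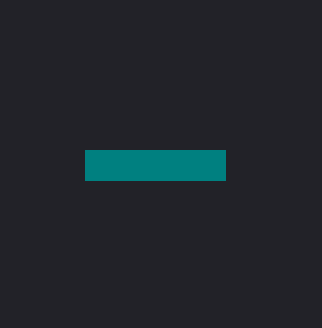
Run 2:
px0 = 85; py0 = 150; px1 = 225; py1 = 180; color = 'teal'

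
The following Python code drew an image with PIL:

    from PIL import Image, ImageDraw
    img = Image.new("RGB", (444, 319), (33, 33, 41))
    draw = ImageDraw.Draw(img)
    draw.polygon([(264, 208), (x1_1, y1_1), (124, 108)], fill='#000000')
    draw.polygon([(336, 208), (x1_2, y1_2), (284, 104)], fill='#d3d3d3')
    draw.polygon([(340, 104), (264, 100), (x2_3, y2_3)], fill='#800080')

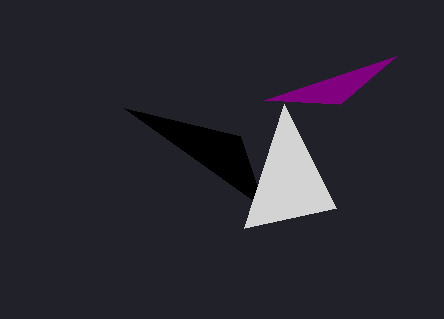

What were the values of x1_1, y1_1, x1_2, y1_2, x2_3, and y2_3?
x1_1 = 240, y1_1 = 136, x1_2 = 244, y1_2 = 228, x2_3 = 396, y2_3 = 56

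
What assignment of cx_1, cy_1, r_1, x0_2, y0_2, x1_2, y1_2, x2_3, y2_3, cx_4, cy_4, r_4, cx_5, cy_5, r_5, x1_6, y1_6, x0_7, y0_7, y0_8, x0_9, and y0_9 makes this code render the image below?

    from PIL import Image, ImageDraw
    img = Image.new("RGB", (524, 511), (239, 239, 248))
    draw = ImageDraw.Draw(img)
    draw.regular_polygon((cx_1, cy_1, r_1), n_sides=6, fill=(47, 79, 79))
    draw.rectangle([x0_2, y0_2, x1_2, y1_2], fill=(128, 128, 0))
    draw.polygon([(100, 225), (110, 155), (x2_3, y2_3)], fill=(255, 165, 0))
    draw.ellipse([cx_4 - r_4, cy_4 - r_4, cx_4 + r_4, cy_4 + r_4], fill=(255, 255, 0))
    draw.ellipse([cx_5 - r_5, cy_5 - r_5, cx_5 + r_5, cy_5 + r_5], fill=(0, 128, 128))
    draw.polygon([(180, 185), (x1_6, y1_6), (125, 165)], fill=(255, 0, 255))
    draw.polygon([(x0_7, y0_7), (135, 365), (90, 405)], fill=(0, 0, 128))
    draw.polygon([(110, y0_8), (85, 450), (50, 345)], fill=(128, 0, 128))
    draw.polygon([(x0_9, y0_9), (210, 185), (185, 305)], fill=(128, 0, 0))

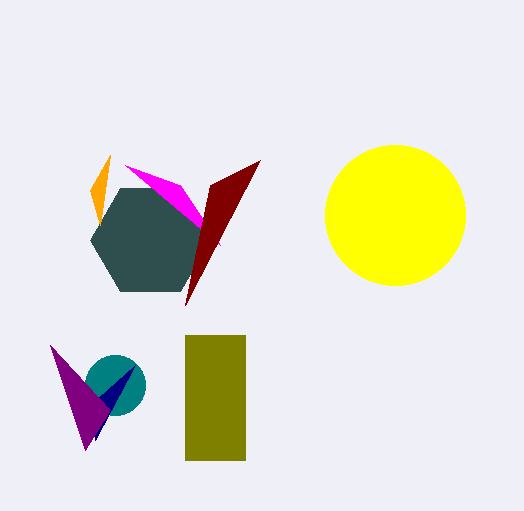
cx_1 = 150
cy_1 = 240
r_1 = 60
x0_2 = 185
y0_2 = 335
x1_2 = 245
y1_2 = 460
x2_3 = 90
y2_3 = 190
cx_4 = 395
cy_4 = 215
r_4 = 70
cx_5 = 115
cy_5 = 385
r_5 = 30
x1_6 = 220
y1_6 = 245
x0_7 = 95
y0_7 = 440
y0_8 = 410
x0_9 = 260
y0_9 = 160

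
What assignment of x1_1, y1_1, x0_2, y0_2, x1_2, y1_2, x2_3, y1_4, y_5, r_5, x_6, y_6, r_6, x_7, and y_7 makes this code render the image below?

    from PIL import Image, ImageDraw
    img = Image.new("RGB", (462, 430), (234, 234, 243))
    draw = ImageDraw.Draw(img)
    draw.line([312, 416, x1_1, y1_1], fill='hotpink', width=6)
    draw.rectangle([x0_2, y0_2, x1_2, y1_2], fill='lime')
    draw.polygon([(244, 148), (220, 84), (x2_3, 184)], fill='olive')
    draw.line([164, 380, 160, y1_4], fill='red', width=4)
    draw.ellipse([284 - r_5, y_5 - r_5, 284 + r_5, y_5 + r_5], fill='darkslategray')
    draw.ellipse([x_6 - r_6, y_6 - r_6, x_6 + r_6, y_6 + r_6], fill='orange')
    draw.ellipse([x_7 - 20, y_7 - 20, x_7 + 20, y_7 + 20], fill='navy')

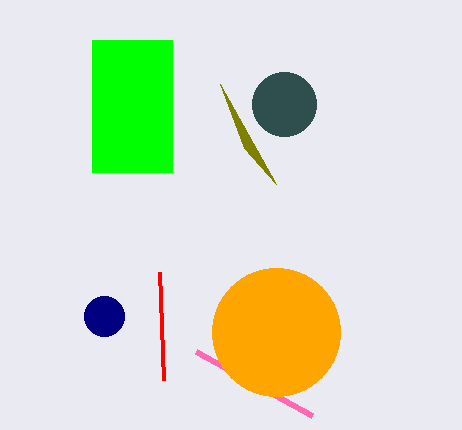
x1_1 = 196
y1_1 = 352
x0_2 = 92
y0_2 = 40
x1_2 = 172
y1_2 = 172
x2_3 = 276
y1_4 = 272
y_5 = 104
r_5 = 32
x_6 = 276
y_6 = 332
r_6 = 64
x_7 = 104
y_7 = 316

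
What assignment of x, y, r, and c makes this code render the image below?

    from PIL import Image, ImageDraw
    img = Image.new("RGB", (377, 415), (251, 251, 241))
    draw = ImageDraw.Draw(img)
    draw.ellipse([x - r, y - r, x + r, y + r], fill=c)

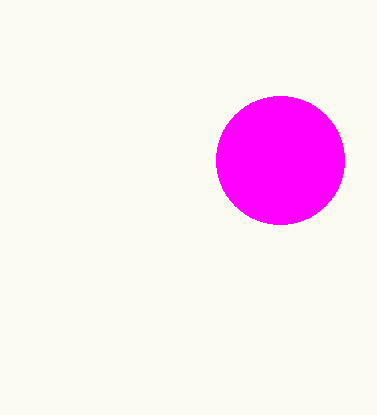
x = 280
y = 160
r = 64
c = 'magenta'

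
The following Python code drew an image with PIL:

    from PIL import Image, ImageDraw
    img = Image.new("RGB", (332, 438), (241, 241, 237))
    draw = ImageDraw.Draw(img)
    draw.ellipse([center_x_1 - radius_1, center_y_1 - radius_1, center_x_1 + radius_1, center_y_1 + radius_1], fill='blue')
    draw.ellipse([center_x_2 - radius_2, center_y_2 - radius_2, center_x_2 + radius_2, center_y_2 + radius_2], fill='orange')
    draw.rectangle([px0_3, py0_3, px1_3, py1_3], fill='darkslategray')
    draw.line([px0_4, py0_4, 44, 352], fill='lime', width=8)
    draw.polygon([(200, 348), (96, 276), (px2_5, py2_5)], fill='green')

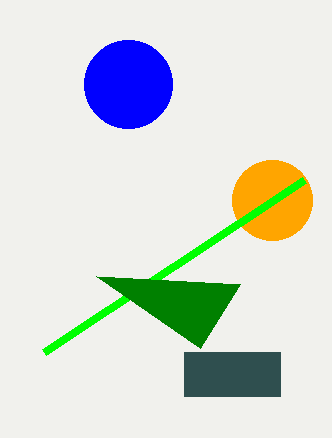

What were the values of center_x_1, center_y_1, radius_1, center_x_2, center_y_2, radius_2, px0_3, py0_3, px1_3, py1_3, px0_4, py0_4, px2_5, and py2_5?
center_x_1 = 128
center_y_1 = 84
radius_1 = 44
center_x_2 = 272
center_y_2 = 200
radius_2 = 40
px0_3 = 184
py0_3 = 352
px1_3 = 280
py1_3 = 396
px0_4 = 304
py0_4 = 180
px2_5 = 240
py2_5 = 284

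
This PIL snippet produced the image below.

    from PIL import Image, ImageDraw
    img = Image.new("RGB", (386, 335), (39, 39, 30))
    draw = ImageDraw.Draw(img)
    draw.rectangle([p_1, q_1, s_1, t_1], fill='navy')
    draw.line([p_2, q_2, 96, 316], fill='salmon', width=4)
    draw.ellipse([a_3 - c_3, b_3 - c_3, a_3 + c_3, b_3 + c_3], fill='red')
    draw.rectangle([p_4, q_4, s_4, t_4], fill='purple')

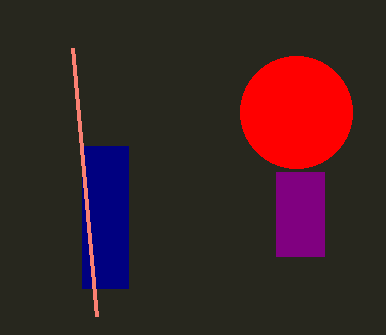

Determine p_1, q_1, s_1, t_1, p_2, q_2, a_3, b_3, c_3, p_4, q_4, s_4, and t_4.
p_1 = 82
q_1 = 146
s_1 = 128
t_1 = 288
p_2 = 72
q_2 = 48
a_3 = 296
b_3 = 112
c_3 = 56
p_4 = 276
q_4 = 172
s_4 = 324
t_4 = 256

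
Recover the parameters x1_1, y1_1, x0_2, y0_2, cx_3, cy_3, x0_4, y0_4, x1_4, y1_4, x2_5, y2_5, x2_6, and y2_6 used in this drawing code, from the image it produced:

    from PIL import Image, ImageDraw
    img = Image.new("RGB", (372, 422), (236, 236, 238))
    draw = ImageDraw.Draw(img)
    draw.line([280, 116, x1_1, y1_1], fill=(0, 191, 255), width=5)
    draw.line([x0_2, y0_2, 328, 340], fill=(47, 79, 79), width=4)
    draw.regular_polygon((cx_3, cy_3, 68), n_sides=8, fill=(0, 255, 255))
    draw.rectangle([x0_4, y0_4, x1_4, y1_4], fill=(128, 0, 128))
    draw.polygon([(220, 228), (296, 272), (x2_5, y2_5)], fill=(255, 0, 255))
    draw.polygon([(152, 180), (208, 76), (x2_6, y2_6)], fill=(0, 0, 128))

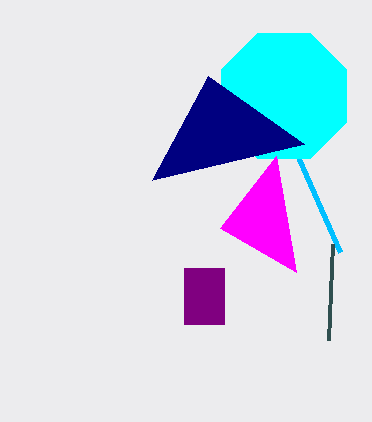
x1_1 = 340, y1_1 = 252, x0_2 = 332, y0_2 = 244, cx_3 = 284, cy_3 = 96, x0_4 = 184, y0_4 = 268, x1_4 = 224, y1_4 = 324, x2_5 = 276, y2_5 = 156, x2_6 = 304, y2_6 = 144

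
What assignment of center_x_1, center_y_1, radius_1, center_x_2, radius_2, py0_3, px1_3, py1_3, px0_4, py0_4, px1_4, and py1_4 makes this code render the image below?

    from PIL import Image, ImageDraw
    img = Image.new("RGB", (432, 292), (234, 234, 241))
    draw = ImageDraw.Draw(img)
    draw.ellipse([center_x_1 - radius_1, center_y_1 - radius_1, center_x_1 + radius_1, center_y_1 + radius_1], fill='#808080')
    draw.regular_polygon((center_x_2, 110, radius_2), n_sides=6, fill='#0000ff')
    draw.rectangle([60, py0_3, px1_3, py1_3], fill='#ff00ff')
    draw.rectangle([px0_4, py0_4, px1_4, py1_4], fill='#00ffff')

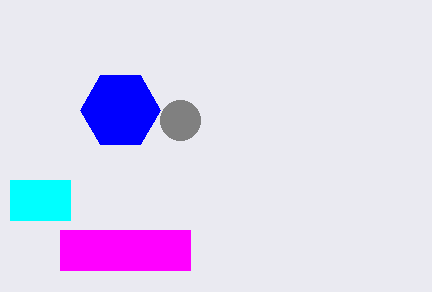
center_x_1 = 180
center_y_1 = 120
radius_1 = 20
center_x_2 = 120
radius_2 = 40
py0_3 = 230
px1_3 = 190
py1_3 = 270
px0_4 = 10
py0_4 = 180
px1_4 = 70
py1_4 = 220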